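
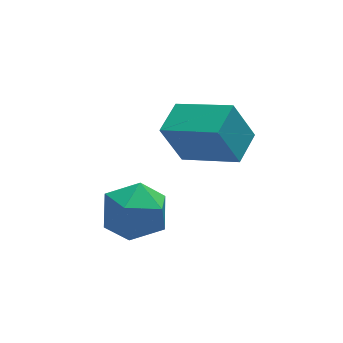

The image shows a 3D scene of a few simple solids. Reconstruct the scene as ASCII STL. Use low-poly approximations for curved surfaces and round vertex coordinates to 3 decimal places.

solid 
facet normal -0.661 0.644 -0.386
outer loop
vertex 1.292 3.146 0.785
vertex 2.051 4.041 0.978
vertex 1.9 2.932 -0.614
endloop
endfacet
facet normal -0.638 -0.753 -0.162
outer loop
vertex 3.229 1.639 0.162
vertex 1.292 3.146 0.785
vertex 1.9 2.932 -0.614
endloop
endfacet
facet normal -0.661 0.644 -0.386
outer loop
vertex 1.9 2.932 -0.614
vertex 2.051 4.041 0.978
vertex 2.659 3.828 -0.42
endloop
endfacet
facet normal 0.395 -0.138 -0.908
outer loop
vertex 2.659 3.828 -0.42
vertex 3.229 1.639 0.162
vertex 1.9 2.932 -0.614
endloop
endfacet
facet normal -0.395 0.139 0.908
outer loop
vertex 1.292 3.146 0.785
vertex 3.38 2.748 1.754
vertex 2.051 4.041 0.978
endloop
endfacet
facet normal -0.638 -0.753 -0.163
outer loop
vertex 2.621 1.852 1.56
vertex 1.292 3.146 0.785
vertex 3.229 1.639 0.162
endloop
endfacet
facet normal -0.395 0.138 0.908
outer loop
vertex 2.621 1.852 1.56
vertex 3.38 2.748 1.754
vertex 1.292 3.146 0.785
endloop
endfacet
facet normal 0.638 0.753 0.163
outer loop
vertex 2.051 4.041 0.978
vertex 3.38 2.748 1.754
vertex 2.659 3.828 -0.42
endloop
endfacet
facet normal 0.395 -0.139 -0.908
outer loop
vertex 3.988 2.534 0.355
vertex 3.229 1.639 0.162
vertex 2.659 3.828 -0.42
endloop
endfacet
facet normal 0.638 0.753 0.162
outer loop
vertex 2.659 3.828 -0.42
vertex 3.38 2.748 1.754
vertex 3.988 2.534 0.355
endloop
endfacet
facet normal 0.661 -0.644 0.386
outer loop
vertex 3.988 2.534 0.355
vertex 2.621 1.852 1.56
vertex 3.229 1.639 0.162
endloop
endfacet
facet normal 0.661 -0.644 0.386
outer loop
vertex 3.38 2.748 1.754
vertex 2.621 1.852 1.56
vertex 3.988 2.534 0.355
endloop
endfacet
facet normal -0.473 0.881 0.010
outer loop
vertex -0.472 2.493 -2.12
vertex -0.57 2.428 -1.012
vertex 0.325 2.914 -1.464
endloop
endfacet
facet normal -0.010 0.847 -0.532
outer loop
vertex -0.472 2.493 -2.12
vertex 0.325 2.914 -1.464
vertex 0.602 2.343 -2.379
endloop
endfacet
facet normal -0.186 0.289 -0.939
outer loop
vertex -0.472 2.493 -2.12
vertex 0.602 2.343 -2.379
vertex -0.122 1.503 -2.494
endloop
endfacet
facet normal -0.760 -0.024 -0.649
outer loop
vertex -0.472 2.493 -2.12
vertex -0.122 1.503 -2.494
vertex -0.846 1.555 -1.648
endloop
endfacet
facet normal -0.938 0.342 -0.063
outer loop
vertex -0.472 2.493 -2.12
vertex -0.846 1.555 -1.648
vertex -0.57 2.428 -1.012
endloop
endfacet
facet normal 0.638 0.725 -0.259
outer loop
vertex 0.602 2.343 -2.379
vertex 0.325 2.914 -1.464
vertex 1.166 2.185 -1.432
endloop
endfacet
facet normal -0.112 0.780 0.616
outer loop
vertex 0.325 2.914 -1.464
vertex -0.57 2.428 -1.012
vertex 0.442 2.237 -0.586
endloop
endfacet
facet normal -0.862 -0.091 0.498
outer loop
vertex -0.57 2.428 -1.012
vertex -0.846 1.555 -1.648
vertex -0.282 1.397 -0.701
endloop
endfacet
facet normal -0.575 -0.683 -0.450
outer loop
vertex -0.846 1.555 -1.648
vertex -0.122 1.503 -2.494
vertex -0.005 0.826 -1.616
endloop
endfacet
facet normal 0.353 -0.178 -0.918
outer loop
vertex -0.122 1.503 -2.494
vertex 0.602 2.343 -2.379
vertex 0.89 1.312 -2.068
endloop
endfacet
facet normal 0.760 0.024 0.649
outer loop
vertex 0.792 1.247 -0.96
vertex 1.166 2.185 -1.432
vertex 0.442 2.237 -0.586
endloop
endfacet
facet normal 0.186 -0.289 0.939
outer loop
vertex 0.792 1.247 -0.96
vertex 0.442 2.237 -0.586
vertex -0.282 1.397 -0.701
endloop
endfacet
facet normal 0.010 -0.847 0.532
outer loop
vertex 0.792 1.247 -0.96
vertex -0.282 1.397 -0.701
vertex -0.005 0.826 -1.616
endloop
endfacet
facet normal 0.473 -0.881 -0.010
outer loop
vertex 0.792 1.247 -0.96
vertex -0.005 0.826 -1.616
vertex 0.89 1.312 -2.068
endloop
endfacet
facet normal 0.938 -0.342 0.063
outer loop
vertex 0.792 1.247 -0.96
vertex 0.89 1.312 -2.068
vertex 1.166 2.185 -1.432
endloop
endfacet
facet normal 0.575 0.683 0.450
outer loop
vertex 0.442 2.237 -0.586
vertex 1.166 2.185 -1.432
vertex 0.325 2.914 -1.464
endloop
endfacet
facet normal -0.353 0.178 0.918
outer loop
vertex -0.282 1.397 -0.701
vertex 0.442 2.237 -0.586
vertex -0.57 2.428 -1.012
endloop
endfacet
facet normal -0.638 -0.725 0.259
outer loop
vertex -0.005 0.826 -1.616
vertex -0.282 1.397 -0.701
vertex -0.846 1.555 -1.648
endloop
endfacet
facet normal 0.112 -0.780 -0.616
outer loop
vertex 0.89 1.312 -2.068
vertex -0.005 0.826 -1.616
vertex -0.122 1.503 -2.494
endloop
endfacet
facet normal 0.862 0.091 -0.498
outer loop
vertex 1.166 2.185 -1.432
vertex 0.89 1.312 -2.068
vertex 0.602 2.343 -2.379
endloop
endfacet

endsolid


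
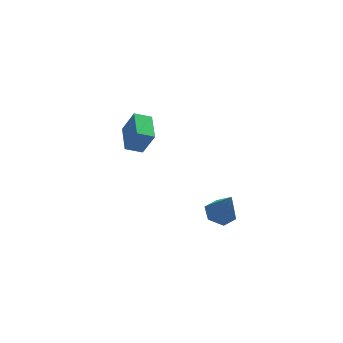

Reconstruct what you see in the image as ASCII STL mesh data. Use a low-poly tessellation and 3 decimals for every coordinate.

solid 
facet normal -0.887 0.209 0.412
outer loop
vertex -3.803 3.063 0.53
vertex -3.31 4.795 0.714
vertex -4.423 3.399 -0.973
endloop
endfacet
facet normal -0.273 -0.957 -0.101
outer loop
vertex -3.43 3.165 -1.434
vertex -3.803 3.063 0.53
vertex -4.423 3.399 -0.973
endloop
endfacet
facet normal -0.887 0.208 0.413
outer loop
vertex -4.423 3.399 -0.973
vertex -3.31 4.795 0.714
vertex -3.93 5.131 -0.788
endloop
endfacet
facet normal -0.373 0.203 -0.906
outer loop
vertex -3.93 5.131 -0.788
vertex -3.43 3.165 -1.434
vertex -4.423 3.399 -0.973
endloop
endfacet
facet normal 0.373 -0.202 0.906
outer loop
vertex -3.803 3.063 0.53
vertex -2.317 4.561 0.253
vertex -3.31 4.795 0.714
endloop
endfacet
facet normal -0.273 -0.957 -0.101
outer loop
vertex -2.81 2.829 0.068
vertex -3.803 3.063 0.53
vertex -3.43 3.165 -1.434
endloop
endfacet
facet normal 0.373 -0.203 0.905
outer loop
vertex -2.81 2.829 0.068
vertex -2.317 4.561 0.253
vertex -3.803 3.063 0.53
endloop
endfacet
facet normal 0.273 0.957 0.102
outer loop
vertex -3.31 4.795 0.714
vertex -2.317 4.561 0.253
vertex -3.93 5.131 -0.788
endloop
endfacet
facet normal -0.373 0.202 -0.905
outer loop
vertex -2.937 4.897 -1.25
vertex -3.43 3.165 -1.434
vertex -3.93 5.131 -0.788
endloop
endfacet
facet normal 0.273 0.957 0.101
outer loop
vertex -3.93 5.131 -0.788
vertex -2.317 4.561 0.253
vertex -2.937 4.897 -1.25
endloop
endfacet
facet normal 0.887 -0.209 -0.413
outer loop
vertex -2.937 4.897 -1.25
vertex -2.81 2.829 0.068
vertex -3.43 3.165 -1.434
endloop
endfacet
facet normal 0.887 -0.208 -0.412
outer loop
vertex -2.317 4.561 0.253
vertex -2.81 2.829 0.068
vertex -2.937 4.897 -1.25
endloop
endfacet
facet normal -0.188 0.301 -0.935
outer loop
vertex -0.709 -3.851 -2.151
vertex -1.408 -3.308 -1.835
vertex -0.537 -2.962 -1.899
endloop
endfacet
facet normal 0.965 -0.225 0.136
outer loop
vertex -0.709 -3.851 -2.151
vertex -0.537 -2.962 -1.899
vertex -1.032 -3.912 0.035
endloop
endfacet
facet normal -0.188 0.301 -0.935
outer loop
vertex -0.537 -2.962 -1.899
vertex -1.408 -3.308 -1.835
vertex -1.236 -2.419 -1.583
endloop
endfacet
facet normal 0.665 0.589 0.459
outer loop
vertex -0.537 -2.962 -1.899
vertex -1.236 -2.419 -1.583
vertex -1.032 -3.912 0.035
endloop
endfacet
facet normal -0.189 0.301 -0.935
outer loop
vertex -1.236 -2.419 -1.583
vertex -1.408 -3.308 -1.835
vertex -2.108 -2.766 -1.519
endloop
endfacet
facet normal -0.229 0.701 0.676
outer loop
vertex -1.236 -2.419 -1.583
vertex -2.108 -2.766 -1.519
vertex -1.032 -3.912 0.035
endloop
endfacet
facet normal -0.189 0.301 -0.935
outer loop
vertex -2.108 -2.766 -1.519
vertex -1.408 -3.308 -1.835
vertex -2.28 -3.655 -1.771
endloop
endfacet
facet normal -0.823 -0.002 0.568
outer loop
vertex -2.108 -2.766 -1.519
vertex -2.28 -3.655 -1.771
vertex -1.032 -3.912 0.035
endloop
endfacet
facet normal -0.189 0.302 -0.935
outer loop
vertex -2.28 -3.655 -1.771
vertex -1.408 -3.308 -1.835
vertex -1.581 -4.197 -2.087
endloop
endfacet
facet normal -0.523 -0.817 0.245
outer loop
vertex -2.28 -3.655 -1.771
vertex -1.581 -4.197 -2.087
vertex -1.032 -3.912 0.035
endloop
endfacet
facet normal -0.188 0.302 -0.935
outer loop
vertex -1.581 -4.197 -2.087
vertex -1.408 -3.308 -1.835
vertex -0.709 -3.851 -2.151
endloop
endfacet
facet normal 0.370 -0.928 0.029
outer loop
vertex -1.581 -4.197 -2.087
vertex -0.709 -3.851 -2.151
vertex -1.032 -3.912 0.035
endloop
endfacet

endsolid


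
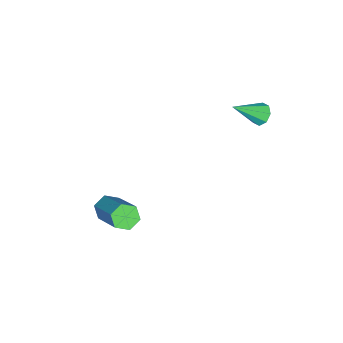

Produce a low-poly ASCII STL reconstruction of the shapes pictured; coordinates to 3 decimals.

solid 
facet normal -0.615 0.502 -0.608
outer loop
vertex -1.83 4.013 2.849
vertex -2.07 4.2 3.246
vertex -1.679 4.343 2.969
endloop
endfacet
facet normal 0.838 -0.199 -0.508
outer loop
vertex -1.83 4.013 2.849
vertex -1.679 4.343 2.969
vertex -1.19 3.48 4.114
endloop
endfacet
facet normal -0.614 0.505 -0.606
outer loop
vertex -1.679 4.343 2.969
vertex -2.07 4.2 3.246
vertex -1.756 4.589 3.252
endloop
endfacet
facet normal 0.914 0.394 -0.094
outer loop
vertex -1.679 4.343 2.969
vertex -1.756 4.589 3.252
vertex -1.19 3.48 4.114
endloop
endfacet
facet normal -0.614 0.505 -0.607
outer loop
vertex -1.756 4.589 3.252
vertex -2.07 4.2 3.246
vertex -2.017 4.607 3.531
endloop
endfacet
facet normal 0.565 0.666 0.486
outer loop
vertex -1.756 4.589 3.252
vertex -2.017 4.607 3.531
vertex -1.19 3.48 4.114
endloop
endfacet
facet normal -0.615 0.505 -0.606
outer loop
vertex -2.017 4.607 3.531
vertex -2.07 4.2 3.246
vertex -2.309 4.386 3.643
endloop
endfacet
facet normal -0.005 0.457 0.890
outer loop
vertex -2.017 4.607 3.531
vertex -2.309 4.386 3.643
vertex -1.19 3.48 4.114
endloop
endfacet
facet normal -0.616 0.502 -0.606
outer loop
vertex -2.309 4.386 3.643
vertex -2.07 4.2 3.246
vertex -2.46 4.056 3.523
endloop
endfacet
facet normal -0.460 -0.110 0.881
outer loop
vertex -2.309 4.386 3.643
vertex -2.46 4.056 3.523
vertex -1.19 3.48 4.114
endloop
endfacet
facet normal -0.616 0.504 -0.606
outer loop
vertex -2.46 4.056 3.523
vertex -2.07 4.2 3.246
vertex -2.383 3.81 3.24
endloop
endfacet
facet normal -0.536 -0.704 0.466
outer loop
vertex -2.46 4.056 3.523
vertex -2.383 3.81 3.24
vertex -1.19 3.48 4.114
endloop
endfacet
facet normal -0.615 0.503 -0.608
outer loop
vertex -2.383 3.81 3.24
vertex -2.07 4.2 3.246
vertex -2.122 3.792 2.961
endloop
endfacet
facet normal -0.188 -0.976 -0.112
outer loop
vertex -2.383 3.81 3.24
vertex -2.122 3.792 2.961
vertex -1.19 3.48 4.114
endloop
endfacet
facet normal -0.614 0.503 -0.608
outer loop
vertex -2.122 3.792 2.961
vertex -2.07 4.2 3.246
vertex -1.83 4.013 2.849
endloop
endfacet
facet normal 0.382 -0.766 -0.516
outer loop
vertex -2.122 3.792 2.961
vertex -1.83 4.013 2.849
vertex -1.19 3.48 4.114
endloop
endfacet
facet normal -0.482 -0.634 -0.605
outer loop
vertex 2.254 0.461 -1.405
vertex 2.062 0.174 -0.951
vertex 1.759 0.607 -1.164
endloop
endfacet
facet normal -0.114 0.728 -0.676
outer loop
vertex 2.254 0.461 -1.405
vertex 1.759 0.607 -1.164
vertex 3.309 1.852 -0.083
endloop
endfacet
facet normal -0.114 0.728 -0.676
outer loop
vertex 3.309 1.852 -0.083
vertex 1.759 0.607 -1.164
vertex 2.814 1.998 0.158
endloop
endfacet
facet normal 0.481 0.636 0.603
outer loop
vertex 3.309 1.852 -0.083
vertex 2.814 1.998 0.158
vertex 3.118 1.566 0.371
endloop
endfacet
facet normal -0.482 -0.635 -0.604
outer loop
vertex 1.759 0.607 -1.164
vertex 2.062 0.174 -0.951
vertex 1.567 0.321 -0.71
endloop
endfacet
facet normal -0.809 0.587 0.028
outer loop
vertex 1.759 0.607 -1.164
vertex 1.567 0.321 -0.71
vertex 2.814 1.998 0.158
endloop
endfacet
facet normal -0.809 0.587 0.028
outer loop
vertex 2.814 1.998 0.158
vertex 1.567 0.321 -0.71
vertex 2.622 1.712 0.612
endloop
endfacet
facet normal 0.481 0.636 0.604
outer loop
vertex 2.814 1.998 0.158
vertex 2.622 1.712 0.612
vertex 3.118 1.566 0.371
endloop
endfacet
facet normal -0.482 -0.635 -0.603
outer loop
vertex 1.567 0.321 -0.71
vertex 2.062 0.174 -0.951
vertex 1.871 -0.112 -0.497
endloop
endfacet
facet normal -0.696 -0.142 0.704
outer loop
vertex 1.567 0.321 -0.71
vertex 1.871 -0.112 -0.497
vertex 2.622 1.712 0.612
endloop
endfacet
facet normal -0.696 -0.142 0.704
outer loop
vertex 2.622 1.712 0.612
vertex 1.871 -0.112 -0.497
vertex 2.926 1.279 0.825
endloop
endfacet
facet normal 0.481 0.635 0.605
outer loop
vertex 2.622 1.712 0.612
vertex 2.926 1.279 0.825
vertex 3.118 1.566 0.371
endloop
endfacet
facet normal -0.481 -0.636 -0.603
outer loop
vertex 1.871 -0.112 -0.497
vertex 2.062 0.174 -0.951
vertex 2.366 -0.258 -0.738
endloop
endfacet
facet normal 0.114 -0.728 0.676
outer loop
vertex 1.871 -0.112 -0.497
vertex 2.366 -0.258 -0.738
vertex 2.926 1.279 0.825
endloop
endfacet
facet normal 0.114 -0.728 0.676
outer loop
vertex 2.926 1.279 0.825
vertex 2.366 -0.258 -0.738
vertex 3.421 1.133 0.584
endloop
endfacet
facet normal 0.482 0.634 0.605
outer loop
vertex 2.926 1.279 0.825
vertex 3.421 1.133 0.584
vertex 3.118 1.566 0.371
endloop
endfacet
facet normal -0.481 -0.636 -0.604
outer loop
vertex 2.366 -0.258 -0.738
vertex 2.062 0.174 -0.951
vertex 2.558 0.028 -1.192
endloop
endfacet
facet normal 0.809 -0.587 -0.028
outer loop
vertex 2.366 -0.258 -0.738
vertex 2.558 0.028 -1.192
vertex 3.421 1.133 0.584
endloop
endfacet
facet normal 0.809 -0.587 -0.028
outer loop
vertex 3.421 1.133 0.584
vertex 2.558 0.028 -1.192
vertex 3.613 1.419 0.13
endloop
endfacet
facet normal 0.482 0.635 0.604
outer loop
vertex 3.421 1.133 0.584
vertex 3.613 1.419 0.13
vertex 3.118 1.566 0.371
endloop
endfacet
facet normal -0.481 -0.635 -0.605
outer loop
vertex 2.558 0.028 -1.192
vertex 2.062 0.174 -0.951
vertex 2.254 0.461 -1.405
endloop
endfacet
facet normal 0.696 0.142 -0.704
outer loop
vertex 2.558 0.028 -1.192
vertex 2.254 0.461 -1.405
vertex 3.613 1.419 0.13
endloop
endfacet
facet normal 0.696 0.142 -0.704
outer loop
vertex 3.613 1.419 0.13
vertex 2.254 0.461 -1.405
vertex 3.309 1.852 -0.083
endloop
endfacet
facet normal 0.482 0.635 0.603
outer loop
vertex 3.613 1.419 0.13
vertex 3.309 1.852 -0.083
vertex 3.118 1.566 0.371
endloop
endfacet

endsolid


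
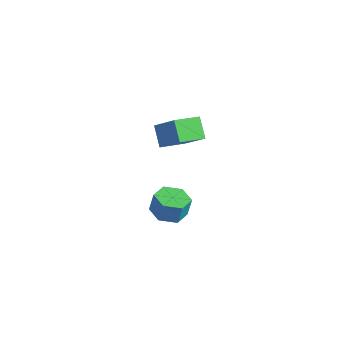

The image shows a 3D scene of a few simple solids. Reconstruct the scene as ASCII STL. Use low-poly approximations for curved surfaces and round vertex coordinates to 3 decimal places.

solid 
facet normal -0.078 -0.202 -0.976
outer loop
vertex 3.624 -0.602 -4.089
vertex 2.891 -1.378 -3.87
vertex 2.563 -0.355 -4.055
endloop
endfacet
facet normal 0.215 0.953 -0.214
outer loop
vertex 3.624 -0.602 -4.089
vertex 2.563 -0.355 -4.055
vertex 3.723 -0.346 -2.849
endloop
endfacet
facet normal 0.215 0.953 -0.214
outer loop
vertex 3.723 -0.346 -2.849
vertex 2.563 -0.355 -4.055
vertex 2.662 -0.099 -2.815
endloop
endfacet
facet normal 0.078 0.202 0.976
outer loop
vertex 3.723 -0.346 -2.849
vertex 2.662 -0.099 -2.815
vertex 2.989 -1.122 -2.63
endloop
endfacet
facet normal -0.078 -0.202 -0.976
outer loop
vertex 2.563 -0.355 -4.055
vertex 2.891 -1.378 -3.87
vertex 1.83 -1.13 -3.836
endloop
endfacet
facet normal -0.735 0.673 -0.080
outer loop
vertex 2.563 -0.355 -4.055
vertex 1.83 -1.13 -3.836
vertex 2.662 -0.099 -2.815
endloop
endfacet
facet normal -0.735 0.673 -0.080
outer loop
vertex 2.662 -0.099 -2.815
vertex 1.83 -1.13 -3.836
vertex 1.929 -0.874 -2.596
endloop
endfacet
facet normal 0.078 0.202 0.976
outer loop
vertex 2.662 -0.099 -2.815
vertex 1.929 -0.874 -2.596
vertex 2.989 -1.122 -2.63
endloop
endfacet
facet normal -0.078 -0.201 -0.976
outer loop
vertex 1.83 -1.13 -3.836
vertex 2.891 -1.378 -3.87
vertex 2.157 -2.154 -3.651
endloop
endfacet
facet normal -0.951 -0.279 0.134
outer loop
vertex 1.83 -1.13 -3.836
vertex 2.157 -2.154 -3.651
vertex 1.929 -0.874 -2.596
endloop
endfacet
facet normal -0.951 -0.279 0.134
outer loop
vertex 1.929 -0.874 -2.596
vertex 2.157 -2.154 -3.651
vertex 2.256 -1.898 -2.411
endloop
endfacet
facet normal 0.078 0.201 0.976
outer loop
vertex 1.929 -0.874 -2.596
vertex 2.256 -1.898 -2.411
vertex 2.989 -1.122 -2.63
endloop
endfacet
facet normal -0.078 -0.202 -0.976
outer loop
vertex 2.157 -2.154 -3.651
vertex 2.891 -1.378 -3.87
vertex 3.218 -2.401 -3.685
endloop
endfacet
facet normal -0.215 -0.953 0.214
outer loop
vertex 2.157 -2.154 -3.651
vertex 3.218 -2.401 -3.685
vertex 2.256 -1.898 -2.411
endloop
endfacet
facet normal -0.215 -0.953 0.214
outer loop
vertex 2.256 -1.898 -2.411
vertex 3.218 -2.401 -3.685
vertex 3.317 -2.145 -2.445
endloop
endfacet
facet normal 0.078 0.202 0.976
outer loop
vertex 2.256 -1.898 -2.411
vertex 3.317 -2.145 -2.445
vertex 2.989 -1.122 -2.63
endloop
endfacet
facet normal -0.078 -0.202 -0.976
outer loop
vertex 3.218 -2.401 -3.685
vertex 2.891 -1.378 -3.87
vertex 3.951 -1.626 -3.904
endloop
endfacet
facet normal 0.735 -0.673 0.080
outer loop
vertex 3.218 -2.401 -3.685
vertex 3.951 -1.626 -3.904
vertex 3.317 -2.145 -2.445
endloop
endfacet
facet normal 0.735 -0.673 0.080
outer loop
vertex 3.317 -2.145 -2.445
vertex 3.951 -1.626 -3.904
vertex 4.05 -1.37 -2.664
endloop
endfacet
facet normal 0.078 0.202 0.976
outer loop
vertex 3.317 -2.145 -2.445
vertex 4.05 -1.37 -2.664
vertex 2.989 -1.122 -2.63
endloop
endfacet
facet normal -0.078 -0.201 -0.976
outer loop
vertex 3.951 -1.626 -3.904
vertex 2.891 -1.378 -3.87
vertex 3.624 -0.602 -4.089
endloop
endfacet
facet normal 0.951 0.279 -0.134
outer loop
vertex 3.951 -1.626 -3.904
vertex 3.624 -0.602 -4.089
vertex 4.05 -1.37 -2.664
endloop
endfacet
facet normal 0.951 0.279 -0.134
outer loop
vertex 4.05 -1.37 -2.664
vertex 3.624 -0.602 -4.089
vertex 3.723 -0.346 -2.849
endloop
endfacet
facet normal 0.078 0.201 0.976
outer loop
vertex 4.05 -1.37 -2.664
vertex 3.723 -0.346 -2.849
vertex 2.989 -1.122 -2.63
endloop
endfacet
facet normal -0.720 -0.090 -0.689
outer loop
vertex 2.164 -1.725 3.731
vertex 2.439 -0.134 3.235
vertex 3.123 -2.185 2.789
endloop
endfacet
facet normal -0.163 -0.942 0.294
outer loop
vertex 4.541 -2.006 4.145
vertex 2.164 -1.725 3.731
vertex 3.123 -2.185 2.789
endloop
endfacet
facet normal -0.720 -0.090 -0.688
outer loop
vertex 3.123 -2.185 2.789
vertex 2.439 -0.134 3.235
vertex 3.397 -0.593 2.293
endloop
endfacet
facet normal 0.675 -0.323 -0.663
outer loop
vertex 3.397 -0.593 2.293
vertex 4.541 -2.006 4.145
vertex 3.123 -2.185 2.789
endloop
endfacet
facet normal -0.675 0.323 0.663
outer loop
vertex 2.164 -1.725 3.731
vertex 3.857 0.045 4.591
vertex 2.439 -0.134 3.235
endloop
endfacet
facet normal -0.163 -0.942 0.294
outer loop
vertex 3.583 -1.547 5.087
vertex 2.164 -1.725 3.731
vertex 4.541 -2.006 4.145
endloop
endfacet
facet normal -0.675 0.323 0.664
outer loop
vertex 3.583 -1.547 5.087
vertex 3.857 0.045 4.591
vertex 2.164 -1.725 3.731
endloop
endfacet
facet normal 0.162 0.942 -0.294
outer loop
vertex 2.439 -0.134 3.235
vertex 3.857 0.045 4.591
vertex 3.397 -0.593 2.293
endloop
endfacet
facet normal 0.675 -0.323 -0.664
outer loop
vertex 4.816 -0.415 3.649
vertex 4.541 -2.006 4.145
vertex 3.397 -0.593 2.293
endloop
endfacet
facet normal 0.163 0.942 -0.294
outer loop
vertex 3.397 -0.593 2.293
vertex 3.857 0.045 4.591
vertex 4.816 -0.415 3.649
endloop
endfacet
facet normal 0.720 0.090 0.688
outer loop
vertex 4.816 -0.415 3.649
vertex 3.583 -1.547 5.087
vertex 4.541 -2.006 4.145
endloop
endfacet
facet normal 0.720 0.091 0.688
outer loop
vertex 3.857 0.045 4.591
vertex 3.583 -1.547 5.087
vertex 4.816 -0.415 3.649
endloop
endfacet

endsolid


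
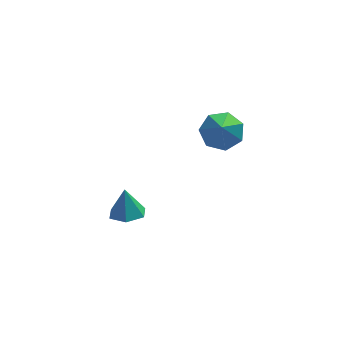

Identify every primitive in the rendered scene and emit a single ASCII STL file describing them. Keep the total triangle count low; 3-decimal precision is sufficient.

solid 
facet normal 0.022 -0.304 -0.952
outer loop
vertex -2.823 0.235 -4.192
vertex -3.694 -0.023 -4.13
vertex -3.487 0.823 -4.395
endloop
endfacet
facet normal 0.592 0.760 0.268
outer loop
vertex -2.823 0.235 -4.192
vertex -3.487 0.823 -4.395
vertex -3.726 0.423 -2.73
endloop
endfacet
facet normal 0.022 -0.304 -0.952
outer loop
vertex -3.487 0.823 -4.395
vertex -3.694 -0.023 -4.13
vertex -4.358 0.565 -4.333
endloop
endfacet
facet normal -0.267 0.945 0.189
outer loop
vertex -3.487 0.823 -4.395
vertex -4.358 0.565 -4.333
vertex -3.726 0.423 -2.73
endloop
endfacet
facet normal 0.022 -0.304 -0.952
outer loop
vertex -4.358 0.565 -4.333
vertex -3.694 -0.023 -4.13
vertex -4.564 -0.281 -4.068
endloop
endfacet
facet normal -0.869 0.328 0.372
outer loop
vertex -4.358 0.565 -4.333
vertex -4.564 -0.281 -4.068
vertex -3.726 0.423 -2.73
endloop
endfacet
facet normal 0.022 -0.304 -0.952
outer loop
vertex -4.564 -0.281 -4.068
vertex -3.694 -0.023 -4.13
vertex -3.9 -0.869 -3.865
endloop
endfacet
facet normal -0.613 -0.473 0.633
outer loop
vertex -4.564 -0.281 -4.068
vertex -3.9 -0.869 -3.865
vertex -3.726 0.423 -2.73
endloop
endfacet
facet normal 0.022 -0.304 -0.952
outer loop
vertex -3.9 -0.869 -3.865
vertex -3.694 -0.023 -4.13
vertex -3.029 -0.611 -3.927
endloop
endfacet
facet normal 0.246 -0.658 0.712
outer loop
vertex -3.9 -0.869 -3.865
vertex -3.029 -0.611 -3.927
vertex -3.726 0.423 -2.73
endloop
endfacet
facet normal 0.022 -0.304 -0.952
outer loop
vertex -3.029 -0.611 -3.927
vertex -3.694 -0.023 -4.13
vertex -2.823 0.235 -4.192
endloop
endfacet
facet normal 0.848 -0.041 0.529
outer loop
vertex -3.029 -0.611 -3.927
vertex -2.823 0.235 -4.192
vertex -3.726 0.423 -2.73
endloop
endfacet
facet normal 0.150 0.618 -0.772
outer loop
vertex 1.58 -0.213 1.858
vertex 0.589 -0.305 1.592
vertex 1.022 0.381 2.225
endloop
endfacet
facet normal 0.632 0.120 0.766
outer loop
vertex 1.58 -0.213 1.858
vertex 1.022 0.381 2.225
vertex 0.291 -1.535 3.128
endloop
endfacet
facet normal 0.150 0.618 -0.772
outer loop
vertex 1.022 0.381 2.225
vertex 0.589 -0.305 1.592
vertex 0.139 0.459 2.116
endloop
endfacet
facet normal -0.071 0.447 0.892
outer loop
vertex 1.022 0.381 2.225
vertex 0.139 0.459 2.116
vertex 0.291 -1.535 3.128
endloop
endfacet
facet normal 0.150 0.618 -0.772
outer loop
vertex 0.139 0.459 2.116
vertex 0.589 -0.305 1.592
vertex -0.406 -0.039 1.612
endloop
endfacet
facet normal -0.769 0.242 0.592
outer loop
vertex 0.139 0.459 2.116
vertex -0.406 -0.039 1.612
vertex 0.291 -1.535 3.128
endloop
endfacet
facet normal 0.149 0.617 -0.772
outer loop
vertex -0.406 -0.039 1.612
vertex 0.589 -0.305 1.592
vertex -0.202 -0.738 1.093
endloop
endfacet
facet normal -0.935 -0.342 0.093
outer loop
vertex -0.406 -0.039 1.612
vertex -0.202 -0.738 1.093
vertex 0.291 -1.535 3.128
endloop
endfacet
facet normal 0.149 0.618 -0.772
outer loop
vertex -0.202 -0.738 1.093
vertex 0.589 -0.305 1.592
vertex 0.598 -1.11 0.949
endloop
endfacet
facet normal -0.444 -0.866 -0.231
outer loop
vertex -0.202 -0.738 1.093
vertex 0.598 -1.11 0.949
vertex 0.291 -1.535 3.128
endloop
endfacet
facet normal 0.150 0.618 -0.772
outer loop
vertex 0.598 -1.11 0.949
vertex 0.589 -0.305 1.592
vertex 1.391 -0.877 1.29
endloop
endfacet
facet normal 0.332 -0.933 -0.135
outer loop
vertex 0.598 -1.11 0.949
vertex 1.391 -0.877 1.29
vertex 0.291 -1.535 3.128
endloop
endfacet
facet normal 0.150 0.618 -0.772
outer loop
vertex 1.391 -0.877 1.29
vertex 0.589 -0.305 1.592
vertex 1.58 -0.213 1.858
endloop
endfacet
facet normal 0.812 -0.495 0.309
outer loop
vertex 1.391 -0.877 1.29
vertex 1.58 -0.213 1.858
vertex 0.291 -1.535 3.128
endloop
endfacet

endsolid


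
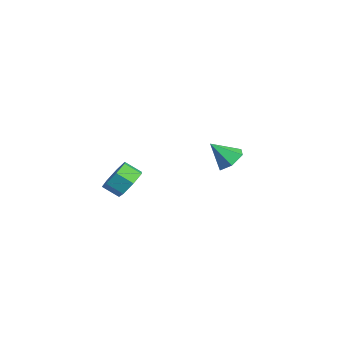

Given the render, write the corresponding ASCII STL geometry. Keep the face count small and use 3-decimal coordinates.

solid 
facet normal 0.511 0.658 -0.553
outer loop
vertex 3.154 -3.09 1.318
vertex 2.87 -3.534 0.528
vertex 2.448 -2.819 0.989
endloop
endfacet
facet normal -0.081 0.677 0.731
outer loop
vertex 3.154 -3.09 1.318
vertex 2.448 -2.819 0.989
vertex 2.634 -3.761 1.882
endloop
endfacet
facet normal -0.081 0.677 0.731
outer loop
vertex 2.634 -3.761 1.882
vertex 2.448 -2.819 0.989
vertex 1.928 -3.491 1.554
endloop
endfacet
facet normal -0.509 -0.659 0.554
outer loop
vertex 2.634 -3.761 1.882
vertex 1.928 -3.491 1.554
vertex 2.35 -4.206 1.092
endloop
endfacet
facet normal 0.510 0.658 -0.554
outer loop
vertex 2.448 -2.819 0.989
vertex 2.87 -3.534 0.528
vertex 2.06 -3.087 0.313
endloop
endfacet
facet normal -0.720 0.679 0.144
outer loop
vertex 2.448 -2.819 0.989
vertex 2.06 -3.087 0.313
vertex 1.928 -3.491 1.554
endloop
endfacet
facet normal -0.720 0.679 0.144
outer loop
vertex 1.928 -3.491 1.554
vertex 2.06 -3.087 0.313
vertex 1.54 -3.759 0.878
endloop
endfacet
facet normal -0.510 -0.659 0.554
outer loop
vertex 1.928 -3.491 1.554
vertex 1.54 -3.759 0.878
vertex 2.35 -4.206 1.092
endloop
endfacet
facet normal 0.510 0.657 -0.555
outer loop
vertex 2.06 -3.087 0.313
vertex 2.87 -3.534 0.528
vertex 2.281 -3.692 -0.201
endloop
endfacet
facet normal -0.817 0.169 -0.551
outer loop
vertex 2.06 -3.087 0.313
vertex 2.281 -3.692 -0.201
vertex 1.54 -3.759 0.878
endloop
endfacet
facet normal -0.817 0.170 -0.551
outer loop
vertex 1.54 -3.759 0.878
vertex 2.281 -3.692 -0.201
vertex 1.761 -4.363 0.363
endloop
endfacet
facet normal -0.510 -0.659 0.554
outer loop
vertex 1.54 -3.759 0.878
vertex 1.761 -4.363 0.363
vertex 2.35 -4.206 1.092
endloop
endfacet
facet normal 0.509 0.658 -0.554
outer loop
vertex 2.281 -3.692 -0.201
vertex 2.87 -3.534 0.528
vertex 2.946 -4.178 -0.167
endloop
endfacet
facet normal -0.299 -0.467 -0.832
outer loop
vertex 2.281 -3.692 -0.201
vertex 2.946 -4.178 -0.167
vertex 1.761 -4.363 0.363
endloop
endfacet
facet normal -0.299 -0.469 -0.831
outer loop
vertex 1.761 -4.363 0.363
vertex 2.946 -4.178 -0.167
vertex 2.426 -4.849 0.398
endloop
endfacet
facet normal -0.510 -0.658 0.554
outer loop
vertex 1.761 -4.363 0.363
vertex 2.426 -4.849 0.398
vertex 2.35 -4.206 1.092
endloop
endfacet
facet normal 0.509 0.658 -0.554
outer loop
vertex 2.946 -4.178 -0.167
vertex 2.87 -3.534 0.528
vertex 3.554 -4.179 0.39
endloop
endfacet
facet normal 0.444 -0.753 -0.486
outer loop
vertex 2.946 -4.178 -0.167
vertex 3.554 -4.179 0.39
vertex 2.426 -4.849 0.398
endloop
endfacet
facet normal 0.444 -0.753 -0.487
outer loop
vertex 2.426 -4.849 0.398
vertex 3.554 -4.179 0.39
vertex 3.034 -4.851 0.955
endloop
endfacet
facet normal -0.510 -0.658 0.554
outer loop
vertex 2.426 -4.849 0.398
vertex 3.034 -4.851 0.955
vertex 2.35 -4.206 1.092
endloop
endfacet
facet normal 0.510 0.659 -0.553
outer loop
vertex 3.554 -4.179 0.39
vertex 2.87 -3.534 0.528
vertex 3.646 -3.695 1.051
endloop
endfacet
facet normal 0.853 -0.470 0.226
outer loop
vertex 3.554 -4.179 0.39
vertex 3.646 -3.695 1.051
vertex 3.034 -4.851 0.955
endloop
endfacet
facet normal 0.853 -0.470 0.226
outer loop
vertex 3.034 -4.851 0.955
vertex 3.646 -3.695 1.051
vertex 3.126 -4.367 1.616
endloop
endfacet
facet normal -0.510 -0.659 0.553
outer loop
vertex 3.034 -4.851 0.955
vertex 3.126 -4.367 1.616
vertex 2.35 -4.206 1.092
endloop
endfacet
facet normal 0.510 0.659 -0.553
outer loop
vertex 3.646 -3.695 1.051
vertex 2.87 -3.534 0.528
vertex 3.154 -3.09 1.318
endloop
endfacet
facet normal 0.620 0.165 0.767
outer loop
vertex 3.646 -3.695 1.051
vertex 3.154 -3.09 1.318
vertex 3.126 -4.367 1.616
endloop
endfacet
facet normal 0.619 0.166 0.768
outer loop
vertex 3.126 -4.367 1.616
vertex 3.154 -3.09 1.318
vertex 2.634 -3.761 1.882
endloop
endfacet
facet normal -0.511 -0.658 0.554
outer loop
vertex 3.126 -4.367 1.616
vertex 2.634 -3.761 1.882
vertex 2.35 -4.206 1.092
endloop
endfacet
facet normal 0.307 0.605 -0.734
outer loop
vertex 1.449 2.379 -0.255
vertex 0.616 2.673 -0.361
vertex 1.164 3.084 0.207
endloop
endfacet
facet normal 0.661 -0.205 0.721
outer loop
vertex 1.449 2.379 -0.255
vertex 1.164 3.084 0.207
vertex 0.144 1.747 0.761
endloop
endfacet
facet normal 0.307 0.605 -0.734
outer loop
vertex 1.164 3.084 0.207
vertex 0.616 2.673 -0.361
vertex 0.331 3.378 0.101
endloop
endfacet
facet normal 0.014 0.374 0.927
outer loop
vertex 1.164 3.084 0.207
vertex 0.331 3.378 0.101
vertex 0.144 1.747 0.761
endloop
endfacet
facet normal 0.309 0.605 -0.734
outer loop
vertex 0.331 3.378 0.101
vertex 0.616 2.673 -0.361
vertex -0.217 2.968 -0.468
endloop
endfacet
facet normal -0.786 0.307 0.536
outer loop
vertex 0.331 3.378 0.101
vertex -0.217 2.968 -0.468
vertex 0.144 1.747 0.761
endloop
endfacet
facet normal 0.309 0.605 -0.734
outer loop
vertex -0.217 2.968 -0.468
vertex 0.616 2.673 -0.361
vertex 0.068 2.263 -0.93
endloop
endfacet
facet normal -0.939 -0.339 -0.061
outer loop
vertex -0.217 2.968 -0.468
vertex 0.068 2.263 -0.93
vertex 0.144 1.747 0.761
endloop
endfacet
facet normal 0.308 0.606 -0.733
outer loop
vertex 0.068 2.263 -0.93
vertex 0.616 2.673 -0.361
vertex 0.901 1.968 -0.824
endloop
endfacet
facet normal -0.291 -0.919 -0.267
outer loop
vertex 0.068 2.263 -0.93
vertex 0.901 1.968 -0.824
vertex 0.144 1.747 0.761
endloop
endfacet
facet normal 0.307 0.606 -0.734
outer loop
vertex 0.901 1.968 -0.824
vertex 0.616 2.673 -0.361
vertex 1.449 2.379 -0.255
endloop
endfacet
facet normal 0.509 -0.852 0.125
outer loop
vertex 0.901 1.968 -0.824
vertex 1.449 2.379 -0.255
vertex 0.144 1.747 0.761
endloop
endfacet

endsolid


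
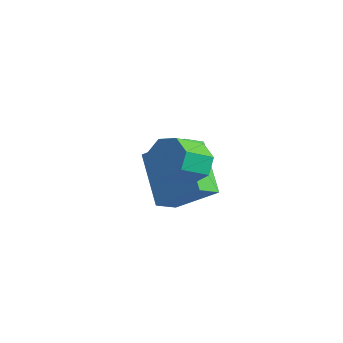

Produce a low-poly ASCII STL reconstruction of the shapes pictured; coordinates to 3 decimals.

solid 
facet normal 0.022 0.825 -0.564
outer loop
vertex 3.525 1.861 2.368
vertex 2.945 1.586 1.943
vertex 2.911 2.021 2.578
endloop
endfacet
facet normal 0.394 0.511 0.764
outer loop
vertex 3.525 1.861 2.368
vertex 2.911 2.021 2.578
vertex 3.495 0.788 3.102
endloop
endfacet
facet normal 0.394 0.511 0.764
outer loop
vertex 3.495 0.788 3.102
vertex 2.911 2.021 2.578
vertex 2.881 0.949 3.311
endloop
endfacet
facet normal -0.024 -0.825 0.565
outer loop
vertex 3.495 0.788 3.102
vertex 2.881 0.949 3.311
vertex 2.915 0.514 2.677
endloop
endfacet
facet normal 0.024 0.825 -0.564
outer loop
vertex 2.911 2.021 2.578
vertex 2.945 1.586 1.943
vertex 2.323 1.854 2.309
endloop
endfacet
facet normal -0.474 0.506 0.721
outer loop
vertex 2.911 2.021 2.578
vertex 2.323 1.854 2.309
vertex 2.881 0.949 3.311
endloop
endfacet
facet normal -0.473 0.507 0.721
outer loop
vertex 2.881 0.949 3.311
vertex 2.323 1.854 2.309
vertex 2.293 0.782 3.043
endloop
endfacet
facet normal -0.023 -0.825 0.565
outer loop
vertex 2.881 0.949 3.311
vertex 2.293 0.782 3.043
vertex 2.915 0.514 2.677
endloop
endfacet
facet normal 0.023 0.825 -0.565
outer loop
vertex 2.323 1.854 2.309
vertex 2.945 1.586 1.943
vertex 2.203 1.485 1.765
endloop
endfacet
facet normal -0.983 0.120 0.135
outer loop
vertex 2.323 1.854 2.309
vertex 2.203 1.485 1.765
vertex 2.293 0.782 3.043
endloop
endfacet
facet normal -0.983 0.120 0.135
outer loop
vertex 2.293 0.782 3.043
vertex 2.203 1.485 1.765
vertex 2.173 0.413 2.499
endloop
endfacet
facet normal -0.023 -0.825 0.565
outer loop
vertex 2.293 0.782 3.043
vertex 2.173 0.413 2.499
vertex 2.915 0.514 2.677
endloop
endfacet
facet normal 0.023 0.826 -0.564
outer loop
vertex 2.203 1.485 1.765
vertex 2.945 1.586 1.943
vertex 2.642 1.193 1.355
endloop
endfacet
facet normal -0.753 -0.357 -0.552
outer loop
vertex 2.203 1.485 1.765
vertex 2.642 1.193 1.355
vertex 2.173 0.413 2.499
endloop
endfacet
facet normal -0.754 -0.357 -0.552
outer loop
vertex 2.173 0.413 2.499
vertex 2.642 1.193 1.355
vertex 2.612 0.12 2.089
endloop
endfacet
facet normal -0.023 -0.825 0.565
outer loop
vertex 2.173 0.413 2.499
vertex 2.612 0.12 2.089
vertex 2.915 0.514 2.677
endloop
endfacet
facet normal 0.024 0.825 -0.564
outer loop
vertex 2.642 1.193 1.355
vertex 2.945 1.586 1.943
vertex 3.309 1.196 1.388
endloop
endfacet
facet normal 0.043 -0.565 -0.824
outer loop
vertex 2.642 1.193 1.355
vertex 3.309 1.196 1.388
vertex 2.612 0.12 2.089
endloop
endfacet
facet normal 0.044 -0.565 -0.824
outer loop
vertex 2.612 0.12 2.089
vertex 3.309 1.196 1.388
vertex 3.279 0.124 2.122
endloop
endfacet
facet normal -0.023 -0.825 0.565
outer loop
vertex 2.612 0.12 2.089
vertex 3.279 0.124 2.122
vertex 2.915 0.514 2.677
endloop
endfacet
facet normal 0.023 0.825 -0.565
outer loop
vertex 3.309 1.196 1.388
vertex 2.945 1.586 1.943
vertex 3.702 1.494 1.839
endloop
endfacet
facet normal 0.809 -0.348 -0.475
outer loop
vertex 3.309 1.196 1.388
vertex 3.702 1.494 1.839
vertex 3.279 0.124 2.122
endloop
endfacet
facet normal 0.808 -0.348 -0.475
outer loop
vertex 3.279 0.124 2.122
vertex 3.702 1.494 1.839
vertex 3.672 0.421 2.573
endloop
endfacet
facet normal -0.024 -0.825 0.564
outer loop
vertex 3.279 0.124 2.122
vertex 3.672 0.421 2.573
vertex 2.915 0.514 2.677
endloop
endfacet
facet normal 0.023 0.825 -0.565
outer loop
vertex 3.702 1.494 1.839
vertex 2.945 1.586 1.943
vertex 3.525 1.861 2.368
endloop
endfacet
facet normal 0.964 0.131 0.231
outer loop
vertex 3.702 1.494 1.839
vertex 3.525 1.861 2.368
vertex 3.672 0.421 2.573
endloop
endfacet
facet normal 0.964 0.131 0.231
outer loop
vertex 3.672 0.421 2.573
vertex 3.525 1.861 2.368
vertex 3.495 0.788 3.102
endloop
endfacet
facet normal -0.024 -0.825 0.564
outer loop
vertex 3.672 0.421 2.573
vertex 3.495 0.788 3.102
vertex 2.915 0.514 2.677
endloop
endfacet
facet normal -0.718 0.350 0.601
outer loop
vertex 0.597 3.355 1.018
vertex 0.557 4.222 0.465
vertex -0.625 2.634 -0.022
endloop
endfacet
facet normal 0.039 -0.842 0.538
outer loop
vertex 0.883 1.898 -1.285
vertex 0.597 3.355 1.018
vertex -0.625 2.634 -0.022
endloop
endfacet
facet normal -0.718 0.350 0.601
outer loop
vertex -0.625 2.634 -0.022
vertex 0.557 4.222 0.465
vertex -0.666 3.501 -0.576
endloop
endfacet
facet normal -0.695 -0.410 -0.591
outer loop
vertex -0.666 3.501 -0.576
vertex 0.883 1.898 -1.285
vertex -0.625 2.634 -0.022
endloop
endfacet
facet normal 0.695 0.409 0.591
outer loop
vertex 0.597 3.355 1.018
vertex 2.065 3.486 -0.798
vertex 0.557 4.222 0.465
endloop
endfacet
facet normal 0.039 -0.842 0.538
outer loop
vertex 2.106 2.619 -0.244
vertex 0.597 3.355 1.018
vertex 0.883 1.898 -1.285
endloop
endfacet
facet normal 0.694 0.410 0.591
outer loop
vertex 2.106 2.619 -0.244
vertex 2.065 3.486 -0.798
vertex 0.597 3.355 1.018
endloop
endfacet
facet normal -0.039 0.842 -0.538
outer loop
vertex 0.557 4.222 0.465
vertex 2.065 3.486 -0.798
vertex -0.666 3.501 -0.576
endloop
endfacet
facet normal -0.694 -0.409 -0.592
outer loop
vertex 0.843 2.765 -1.838
vertex 0.883 1.898 -1.285
vertex -0.666 3.501 -0.576
endloop
endfacet
facet normal -0.039 0.842 -0.538
outer loop
vertex -0.666 3.501 -0.576
vertex 2.065 3.486 -0.798
vertex 0.843 2.765 -1.838
endloop
endfacet
facet normal 0.718 -0.350 -0.601
outer loop
vertex 0.843 2.765 -1.838
vertex 2.106 2.619 -0.244
vertex 0.883 1.898 -1.285
endloop
endfacet
facet normal 0.718 -0.350 -0.601
outer loop
vertex 2.065 3.486 -0.798
vertex 2.106 2.619 -0.244
vertex 0.843 2.765 -1.838
endloop
endfacet

endsolid


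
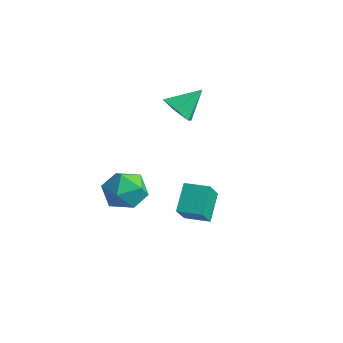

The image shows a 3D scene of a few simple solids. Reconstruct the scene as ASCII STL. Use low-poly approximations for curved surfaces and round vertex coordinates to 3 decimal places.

solid 
facet normal 0.351 0.344 0.871
outer loop
vertex -2.757 1.122 -1.171
vertex -2.832 0.138 -0.752
vertex -1.927 0.446 -1.239
endloop
endfacet
facet normal 0.613 0.720 0.325
outer loop
vertex -2.757 1.122 -1.171
vertex -1.927 0.446 -1.239
vertex -2.194 1.053 -2.081
endloop
endfacet
facet normal 0.064 0.997 -0.036
outer loop
vertex -2.757 1.122 -1.171
vertex -2.194 1.053 -2.081
vertex -3.264 1.12 -2.116
endloop
endfacet
facet normal -0.539 0.792 0.287
outer loop
vertex -2.757 1.122 -1.171
vertex -3.264 1.12 -2.116
vertex -3.658 0.554 -1.294
endloop
endfacet
facet normal -0.361 0.389 0.848
outer loop
vertex -2.757 1.122 -1.171
vertex -3.658 0.554 -1.294
vertex -2.832 0.138 -0.752
endloop
endfacet
facet normal 0.957 0.269 -0.110
outer loop
vertex -2.194 1.053 -2.081
vertex -1.927 0.446 -1.239
vertex -1.922 0.026 -2.226
endloop
endfacet
facet normal 0.533 -0.340 0.775
outer loop
vertex -1.927 0.446 -1.239
vertex -2.832 0.138 -0.752
vertex -2.316 -0.54 -1.404
endloop
endfacet
facet normal -0.619 -0.268 0.738
outer loop
vertex -2.832 0.138 -0.752
vertex -3.658 0.554 -1.294
vertex -3.386 -0.473 -1.439
endloop
endfacet
facet normal -0.907 0.386 -0.169
outer loop
vertex -3.658 0.554 -1.294
vertex -3.264 1.12 -2.116
vertex -3.653 0.134 -2.281
endloop
endfacet
facet normal 0.068 0.718 -0.693
outer loop
vertex -3.264 1.12 -2.116
vertex -2.194 1.053 -2.081
vertex -2.748 0.442 -2.768
endloop
endfacet
facet normal 0.539 -0.792 -0.287
outer loop
vertex -2.823 -0.542 -2.349
vertex -1.922 0.026 -2.226
vertex -2.316 -0.54 -1.404
endloop
endfacet
facet normal -0.064 -0.997 0.036
outer loop
vertex -2.823 -0.542 -2.349
vertex -2.316 -0.54 -1.404
vertex -3.386 -0.473 -1.439
endloop
endfacet
facet normal -0.613 -0.720 -0.325
outer loop
vertex -2.823 -0.542 -2.349
vertex -3.386 -0.473 -1.439
vertex -3.653 0.134 -2.281
endloop
endfacet
facet normal -0.351 -0.344 -0.871
outer loop
vertex -2.823 -0.542 -2.349
vertex -3.653 0.134 -2.281
vertex -2.748 0.442 -2.768
endloop
endfacet
facet normal 0.361 -0.389 -0.848
outer loop
vertex -2.823 -0.542 -2.349
vertex -2.748 0.442 -2.768
vertex -1.922 0.026 -2.226
endloop
endfacet
facet normal 0.907 -0.386 0.169
outer loop
vertex -2.316 -0.54 -1.404
vertex -1.922 0.026 -2.226
vertex -1.927 0.446 -1.239
endloop
endfacet
facet normal -0.068 -0.718 0.693
outer loop
vertex -3.386 -0.473 -1.439
vertex -2.316 -0.54 -1.404
vertex -2.832 0.138 -0.752
endloop
endfacet
facet normal -0.957 -0.269 0.110
outer loop
vertex -3.653 0.134 -2.281
vertex -3.386 -0.473 -1.439
vertex -3.658 0.554 -1.294
endloop
endfacet
facet normal -0.533 0.340 -0.775
outer loop
vertex -2.748 0.442 -2.768
vertex -3.653 0.134 -2.281
vertex -3.264 1.12 -2.116
endloop
endfacet
facet normal 0.619 0.268 -0.738
outer loop
vertex -1.922 0.026 -2.226
vertex -2.748 0.442 -2.768
vertex -2.194 1.053 -2.081
endloop
endfacet
facet normal -0.869 -0.492 -0.042
outer loop
vertex 1.266 -0.136 1.081
vertex 0.871 0.649 0.057
vertex 1.819 -1.036 0.178
endloop
endfacet
facet normal 0.293 -0.582 0.759
outer loop
vertex 2.749 -0.509 0.223
vertex 1.266 -0.136 1.081
vertex 1.819 -1.036 0.178
endloop
endfacet
facet normal -0.869 -0.492 -0.042
outer loop
vertex 1.819 -1.036 0.178
vertex 0.871 0.649 0.057
vertex 1.424 -0.251 -0.846
endloop
endfacet
facet normal 0.398 -0.647 -0.650
outer loop
vertex 1.424 -0.251 -0.846
vertex 2.749 -0.509 0.223
vertex 1.819 -1.036 0.178
endloop
endfacet
facet normal -0.398 0.647 0.650
outer loop
vertex 1.266 -0.136 1.081
vertex 1.801 1.176 0.102
vertex 0.871 0.649 0.057
endloop
endfacet
facet normal 0.293 -0.582 0.759
outer loop
vertex 2.196 0.391 1.126
vertex 1.266 -0.136 1.081
vertex 2.749 -0.509 0.223
endloop
endfacet
facet normal -0.398 0.647 0.650
outer loop
vertex 2.196 0.391 1.126
vertex 1.801 1.176 0.102
vertex 1.266 -0.136 1.081
endloop
endfacet
facet normal -0.293 0.582 -0.759
outer loop
vertex 0.871 0.649 0.057
vertex 1.801 1.176 0.102
vertex 1.424 -0.251 -0.846
endloop
endfacet
facet normal 0.398 -0.647 -0.650
outer loop
vertex 2.354 0.276 -0.801
vertex 2.749 -0.509 0.223
vertex 1.424 -0.251 -0.846
endloop
endfacet
facet normal -0.293 0.582 -0.759
outer loop
vertex 1.424 -0.251 -0.846
vertex 1.801 1.176 0.102
vertex 2.354 0.276 -0.801
endloop
endfacet
facet normal 0.869 0.492 0.042
outer loop
vertex 2.354 0.276 -0.801
vertex 2.196 0.391 1.126
vertex 2.749 -0.509 0.223
endloop
endfacet
facet normal 0.869 0.492 0.042
outer loop
vertex 1.801 1.176 0.102
vertex 2.196 0.391 1.126
vertex 2.354 0.276 -0.801
endloop
endfacet
facet normal -0.247 -0.721 -0.648
outer loop
vertex -1.078 1.453 3.451
vertex -1.508 2.011 2.994
vertex -0.694 1.875 2.835
endloop
endfacet
facet normal 0.874 -0.101 0.476
outer loop
vertex -1.078 1.453 3.451
vertex -0.694 1.875 2.835
vertex -1.152 3.049 3.926
endloop
endfacet
facet normal -0.247 -0.721 -0.647
outer loop
vertex -0.694 1.875 2.835
vertex -1.508 2.011 2.994
vertex -1.124 2.433 2.377
endloop
endfacet
facet normal 0.846 0.501 -0.184
outer loop
vertex -0.694 1.875 2.835
vertex -1.124 2.433 2.377
vertex -1.152 3.049 3.926
endloop
endfacet
facet normal -0.247 -0.721 -0.647
outer loop
vertex -1.124 2.433 2.377
vertex -1.508 2.011 2.994
vertex -1.938 2.569 2.536
endloop
endfacet
facet normal 0.083 0.927 -0.367
outer loop
vertex -1.124 2.433 2.377
vertex -1.938 2.569 2.536
vertex -1.152 3.049 3.926
endloop
endfacet
facet normal -0.246 -0.721 -0.647
outer loop
vertex -1.938 2.569 2.536
vertex -1.508 2.011 2.994
vertex -2.321 2.146 3.153
endloop
endfacet
facet normal -0.652 0.750 0.110
outer loop
vertex -1.938 2.569 2.536
vertex -2.321 2.146 3.153
vertex -1.152 3.049 3.926
endloop
endfacet
facet normal -0.246 -0.721 -0.647
outer loop
vertex -2.321 2.146 3.153
vertex -1.508 2.011 2.994
vertex -1.891 1.588 3.611
endloop
endfacet
facet normal -0.623 0.150 0.768
outer loop
vertex -2.321 2.146 3.153
vertex -1.891 1.588 3.611
vertex -1.152 3.049 3.926
endloop
endfacet
facet normal -0.247 -0.721 -0.648
outer loop
vertex -1.891 1.588 3.611
vertex -1.508 2.011 2.994
vertex -1.078 1.453 3.451
endloop
endfacet
facet normal 0.141 -0.276 0.951
outer loop
vertex -1.891 1.588 3.611
vertex -1.078 1.453 3.451
vertex -1.152 3.049 3.926
endloop
endfacet

endsolid


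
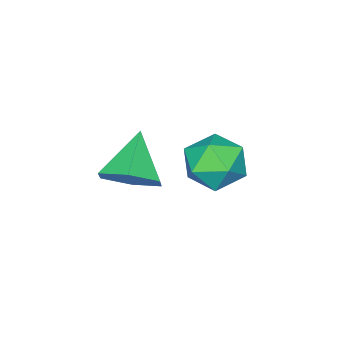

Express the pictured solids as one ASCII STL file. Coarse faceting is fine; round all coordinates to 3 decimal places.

solid 
facet normal 0.687 0.331 -0.646
outer loop
vertex -0.787 0.454 1.085
vertex -1.245 0.825 0.788
vertex -0.893 1.072 1.289
endloop
endfacet
facet normal 0.318 -0.248 0.915
outer loop
vertex -0.787 0.454 1.085
vertex -0.893 1.072 1.289
vertex -2.015 0.455 1.512
endloop
endfacet
facet normal 0.688 0.331 -0.646
outer loop
vertex -0.893 1.072 1.289
vertex -1.245 0.825 0.788
vertex -1.351 1.444 0.992
endloop
endfacet
facet normal -0.121 0.524 0.843
outer loop
vertex -0.893 1.072 1.289
vertex -1.351 1.444 0.992
vertex -2.015 0.455 1.512
endloop
endfacet
facet normal 0.689 0.331 -0.645
outer loop
vertex -1.351 1.444 0.992
vertex -1.245 0.825 0.788
vertex -1.702 1.197 0.491
endloop
endfacet
facet normal -0.752 0.621 0.221
outer loop
vertex -1.351 1.444 0.992
vertex -1.702 1.197 0.491
vertex -2.015 0.455 1.512
endloop
endfacet
facet normal 0.689 0.331 -0.645
outer loop
vertex -1.702 1.197 0.491
vertex -1.245 0.825 0.788
vertex -1.596 0.578 0.287
endloop
endfacet
facet normal -0.943 -0.053 -0.328
outer loop
vertex -1.702 1.197 0.491
vertex -1.596 0.578 0.287
vertex -2.015 0.455 1.512
endloop
endfacet
facet normal 0.689 0.331 -0.645
outer loop
vertex -1.596 0.578 0.287
vertex -1.245 0.825 0.788
vertex -1.139 0.206 0.584
endloop
endfacet
facet normal -0.505 -0.824 -0.256
outer loop
vertex -1.596 0.578 0.287
vertex -1.139 0.206 0.584
vertex -2.015 0.455 1.512
endloop
endfacet
facet normal 0.687 0.331 -0.647
outer loop
vertex -1.139 0.206 0.584
vertex -1.245 0.825 0.788
vertex -0.787 0.454 1.085
endloop
endfacet
facet normal 0.127 -0.922 0.367
outer loop
vertex -1.139 0.206 0.584
vertex -0.787 0.454 1.085
vertex -2.015 0.455 1.512
endloop
endfacet
facet normal -0.762 0.646 0.042
outer loop
vertex -3.475 1.846 -0.044
vertex -3.918 1.315 0.089
vertex -3.603 1.652 0.621
endloop
endfacet
facet normal -0.153 0.956 0.250
outer loop
vertex -3.475 1.846 -0.044
vertex -3.603 1.652 0.621
vertex -2.946 1.809 0.421
endloop
endfacet
facet normal 0.315 0.905 -0.286
outer loop
vertex -3.475 1.846 -0.044
vertex -2.946 1.809 0.421
vertex -2.856 1.57 -0.235
endloop
endfacet
facet normal -0.004 0.563 -0.826
outer loop
vertex -3.475 1.846 -0.044
vertex -2.856 1.57 -0.235
vertex -3.456 1.264 -0.441
endloop
endfacet
facet normal -0.670 0.403 -0.623
outer loop
vertex -3.475 1.846 -0.044
vertex -3.456 1.264 -0.441
vertex -3.918 1.315 0.089
endloop
endfacet
facet normal 0.104 0.587 0.803
outer loop
vertex -2.946 1.809 0.421
vertex -3.603 1.652 0.621
vertex -3.064 1.256 0.841
endloop
endfacet
facet normal -0.880 0.086 0.467
outer loop
vertex -3.603 1.652 0.621
vertex -3.918 1.315 0.089
vertex -3.664 0.95 0.635
endloop
endfacet
facet normal -0.732 -0.306 -0.609
outer loop
vertex -3.918 1.315 0.089
vertex -3.456 1.264 -0.441
vertex -3.574 0.711 -0.021
endloop
endfacet
facet normal 0.347 -0.049 -0.937
outer loop
vertex -3.456 1.264 -0.441
vertex -2.856 1.57 -0.235
vertex -2.917 0.868 -0.221
endloop
endfacet
facet normal 0.862 0.503 -0.065
outer loop
vertex -2.856 1.57 -0.235
vertex -2.946 1.809 0.421
vertex -2.602 1.205 0.311
endloop
endfacet
facet normal 0.004 -0.563 0.826
outer loop
vertex -3.045 0.674 0.444
vertex -3.064 1.256 0.841
vertex -3.664 0.95 0.635
endloop
endfacet
facet normal -0.315 -0.905 0.286
outer loop
vertex -3.045 0.674 0.444
vertex -3.664 0.95 0.635
vertex -3.574 0.711 -0.021
endloop
endfacet
facet normal 0.153 -0.956 -0.250
outer loop
vertex -3.045 0.674 0.444
vertex -3.574 0.711 -0.021
vertex -2.917 0.868 -0.221
endloop
endfacet
facet normal 0.762 -0.646 -0.042
outer loop
vertex -3.045 0.674 0.444
vertex -2.917 0.868 -0.221
vertex -2.602 1.205 0.311
endloop
endfacet
facet normal 0.670 -0.403 0.623
outer loop
vertex -3.045 0.674 0.444
vertex -2.602 1.205 0.311
vertex -3.064 1.256 0.841
endloop
endfacet
facet normal -0.347 0.049 0.937
outer loop
vertex -3.664 0.95 0.635
vertex -3.064 1.256 0.841
vertex -3.603 1.652 0.621
endloop
endfacet
facet normal -0.862 -0.503 0.065
outer loop
vertex -3.574 0.711 -0.021
vertex -3.664 0.95 0.635
vertex -3.918 1.315 0.089
endloop
endfacet
facet normal -0.104 -0.587 -0.803
outer loop
vertex -2.917 0.868 -0.221
vertex -3.574 0.711 -0.021
vertex -3.456 1.264 -0.441
endloop
endfacet
facet normal 0.880 -0.086 -0.467
outer loop
vertex -2.602 1.205 0.311
vertex -2.917 0.868 -0.221
vertex -2.856 1.57 -0.235
endloop
endfacet
facet normal 0.732 0.306 0.609
outer loop
vertex -3.064 1.256 0.841
vertex -2.602 1.205 0.311
vertex -2.946 1.809 0.421
endloop
endfacet

endsolid


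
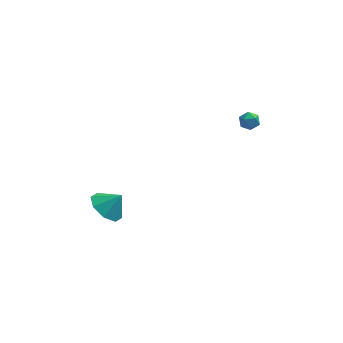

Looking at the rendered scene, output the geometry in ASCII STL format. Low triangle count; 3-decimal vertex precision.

solid 
facet normal -0.931 0.076 -0.357
outer loop
vertex 3.409 2.856 1.422
vertex 3.268 2.294 1.67
vertex 3.181 2.819 2.009
endloop
endfacet
facet normal -0.660 0.721 -0.211
outer loop
vertex 3.409 2.856 1.422
vertex 3.181 2.819 2.009
vertex 3.655 3.215 1.879
endloop
endfacet
facet normal -0.066 0.802 -0.594
outer loop
vertex 3.409 2.856 1.422
vertex 3.655 3.215 1.879
vertex 4.034 2.935 1.459
endloop
endfacet
facet normal 0.032 0.206 -0.978
outer loop
vertex 3.409 2.856 1.422
vertex 4.034 2.935 1.459
vertex 3.794 2.365 1.331
endloop
endfacet
facet normal -0.503 -0.240 -0.830
outer loop
vertex 3.409 2.856 1.422
vertex 3.794 2.365 1.331
vertex 3.268 2.294 1.67
endloop
endfacet
facet normal -0.481 0.733 0.480
outer loop
vertex 3.655 3.215 1.879
vertex 3.181 2.819 2.009
vertex 3.666 2.875 2.409
endloop
endfacet
facet normal -0.919 -0.309 0.243
outer loop
vertex 3.181 2.819 2.009
vertex 3.268 2.294 1.67
vertex 3.426 2.305 2.281
endloop
endfacet
facet normal -0.226 -0.822 -0.523
outer loop
vertex 3.268 2.294 1.67
vertex 3.794 2.365 1.331
vertex 3.805 2.025 1.861
endloop
endfacet
facet normal 0.640 -0.098 -0.762
outer loop
vertex 3.794 2.365 1.331
vertex 4.034 2.935 1.459
vertex 4.279 2.421 1.731
endloop
endfacet
facet normal 0.483 0.864 -0.140
outer loop
vertex 4.034 2.935 1.459
vertex 3.655 3.215 1.879
vertex 4.192 2.946 2.07
endloop
endfacet
facet normal -0.032 -0.206 0.978
outer loop
vertex 4.051 2.384 2.318
vertex 3.666 2.875 2.409
vertex 3.426 2.305 2.281
endloop
endfacet
facet normal 0.066 -0.802 0.594
outer loop
vertex 4.051 2.384 2.318
vertex 3.426 2.305 2.281
vertex 3.805 2.025 1.861
endloop
endfacet
facet normal 0.660 -0.721 0.211
outer loop
vertex 4.051 2.384 2.318
vertex 3.805 2.025 1.861
vertex 4.279 2.421 1.731
endloop
endfacet
facet normal 0.931 -0.076 0.357
outer loop
vertex 4.051 2.384 2.318
vertex 4.279 2.421 1.731
vertex 4.192 2.946 2.07
endloop
endfacet
facet normal 0.503 0.240 0.830
outer loop
vertex 4.051 2.384 2.318
vertex 4.192 2.946 2.07
vertex 3.666 2.875 2.409
endloop
endfacet
facet normal -0.640 0.098 0.762
outer loop
vertex 3.426 2.305 2.281
vertex 3.666 2.875 2.409
vertex 3.181 2.819 2.009
endloop
endfacet
facet normal -0.483 -0.864 0.140
outer loop
vertex 3.805 2.025 1.861
vertex 3.426 2.305 2.281
vertex 3.268 2.294 1.67
endloop
endfacet
facet normal 0.481 -0.733 -0.480
outer loop
vertex 4.279 2.421 1.731
vertex 3.805 2.025 1.861
vertex 3.794 2.365 1.331
endloop
endfacet
facet normal 0.919 0.309 -0.243
outer loop
vertex 4.192 2.946 2.07
vertex 4.279 2.421 1.731
vertex 4.034 2.935 1.459
endloop
endfacet
facet normal 0.226 0.822 0.523
outer loop
vertex 3.666 2.875 2.409
vertex 4.192 2.946 2.07
vertex 3.655 3.215 1.879
endloop
endfacet
facet normal -0.649 -0.112 -0.753
outer loop
vertex -3.085 -1.33 -1.94
vertex -3.725 -1.92 -1.301
vertex -3.637 -0.869 -1.533
endloop
endfacet
facet normal 0.690 0.712 0.129
outer loop
vertex -3.085 -1.33 -1.94
vertex -3.637 -0.869 -1.533
vertex -2.915 -1.78 -0.359
endloop
endfacet
facet normal -0.648 -0.112 -0.753
outer loop
vertex -3.637 -0.869 -1.533
vertex -3.725 -1.92 -1.301
vertex -4.241 -1.023 -0.99
endloop
endfacet
facet normal 0.237 0.833 0.500
outer loop
vertex -3.637 -0.869 -1.533
vertex -4.241 -1.023 -0.99
vertex -2.915 -1.78 -0.359
endloop
endfacet
facet normal -0.648 -0.112 -0.753
outer loop
vertex -4.241 -1.023 -0.99
vertex -3.725 -1.92 -1.301
vertex -4.543 -1.703 -0.629
endloop
endfacet
facet normal -0.118 0.506 0.854
outer loop
vertex -4.241 -1.023 -0.99
vertex -4.543 -1.703 -0.629
vertex -2.915 -1.78 -0.359
endloop
endfacet
facet normal -0.648 -0.112 -0.753
outer loop
vertex -4.543 -1.703 -0.629
vertex -3.725 -1.92 -1.301
vertex -4.366 -2.509 -0.662
endloop
endfacet
facet normal -0.167 -0.077 0.983
outer loop
vertex -4.543 -1.703 -0.629
vertex -4.366 -2.509 -0.662
vertex -2.915 -1.78 -0.359
endloop
endfacet
facet normal -0.648 -0.111 -0.753
outer loop
vertex -4.366 -2.509 -0.662
vertex -3.725 -1.92 -1.301
vertex -3.814 -2.971 -1.069
endloop
endfacet
facet normal 0.118 -0.573 0.811
outer loop
vertex -4.366 -2.509 -0.662
vertex -3.814 -2.971 -1.069
vertex -2.915 -1.78 -0.359
endloop
endfacet
facet normal -0.648 -0.111 -0.753
outer loop
vertex -3.814 -2.971 -1.069
vertex -3.725 -1.92 -1.301
vertex -3.21 -2.816 -1.612
endloop
endfacet
facet normal 0.572 -0.693 0.438
outer loop
vertex -3.814 -2.971 -1.069
vertex -3.21 -2.816 -1.612
vertex -2.915 -1.78 -0.359
endloop
endfacet
facet normal -0.648 -0.111 -0.753
outer loop
vertex -3.21 -2.816 -1.612
vertex -3.725 -1.92 -1.301
vertex -2.908 -2.137 -1.972
endloop
endfacet
facet normal 0.926 -0.367 0.085
outer loop
vertex -3.21 -2.816 -1.612
vertex -2.908 -2.137 -1.972
vertex -2.915 -1.78 -0.359
endloop
endfacet
facet normal -0.648 -0.112 -0.753
outer loop
vertex -2.908 -2.137 -1.972
vertex -3.725 -1.92 -1.301
vertex -3.085 -1.33 -1.94
endloop
endfacet
facet normal 0.975 0.216 -0.044
outer loop
vertex -2.908 -2.137 -1.972
vertex -3.085 -1.33 -1.94
vertex -2.915 -1.78 -0.359
endloop
endfacet

endsolid


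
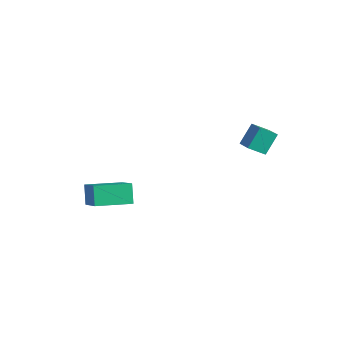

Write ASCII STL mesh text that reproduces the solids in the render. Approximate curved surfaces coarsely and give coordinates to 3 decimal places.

solid 
facet normal -0.855 0.183 -0.486
outer loop
vertex -5.059 -3.114 -1.62
vertex -4.531 -1.142 -1.806
vertex -4.473 -3.377 -2.75
endloop
endfacet
facet normal -0.258 -0.962 0.090
outer loop
vertex -2.789 -3.738 -1.794
vertex -5.059 -3.114 -1.62
vertex -4.473 -3.377 -2.75
endloop
endfacet
facet normal -0.855 0.183 -0.486
outer loop
vertex -4.473 -3.377 -2.75
vertex -4.531 -1.142 -1.806
vertex -3.945 -1.405 -2.936
endloop
endfacet
facet normal 0.450 -0.203 -0.870
outer loop
vertex -3.945 -1.405 -2.936
vertex -2.789 -3.738 -1.794
vertex -4.473 -3.377 -2.75
endloop
endfacet
facet normal -0.450 0.203 0.870
outer loop
vertex -5.059 -3.114 -1.62
vertex -2.847 -1.503 -0.85
vertex -4.531 -1.142 -1.806
endloop
endfacet
facet normal -0.258 -0.962 0.090
outer loop
vertex -3.375 -3.475 -0.664
vertex -5.059 -3.114 -1.62
vertex -2.789 -3.738 -1.794
endloop
endfacet
facet normal -0.450 0.203 0.870
outer loop
vertex -3.375 -3.475 -0.664
vertex -2.847 -1.503 -0.85
vertex -5.059 -3.114 -1.62
endloop
endfacet
facet normal 0.258 0.962 -0.090
outer loop
vertex -4.531 -1.142 -1.806
vertex -2.847 -1.503 -0.85
vertex -3.945 -1.405 -2.936
endloop
endfacet
facet normal 0.450 -0.203 -0.870
outer loop
vertex -2.261 -1.766 -1.98
vertex -2.789 -3.738 -1.794
vertex -3.945 -1.405 -2.936
endloop
endfacet
facet normal 0.258 0.962 -0.090
outer loop
vertex -3.945 -1.405 -2.936
vertex -2.847 -1.503 -0.85
vertex -2.261 -1.766 -1.98
endloop
endfacet
facet normal 0.855 -0.183 0.486
outer loop
vertex -2.261 -1.766 -1.98
vertex -3.375 -3.475 -0.664
vertex -2.789 -3.738 -1.794
endloop
endfacet
facet normal 0.855 -0.183 0.486
outer loop
vertex -2.847 -1.503 -0.85
vertex -3.375 -3.475 -0.664
vertex -2.261 -1.766 -1.98
endloop
endfacet
facet normal -0.927 0.231 -0.294
outer loop
vertex 1.736 2.772 4.628
vertex 2.103 3.577 4.102
vertex 1.89 1.978 3.521
endloop
endfacet
facet normal -0.357 -0.782 0.511
outer loop
vertex 3.077 1.683 3.898
vertex 1.736 2.772 4.628
vertex 1.89 1.978 3.521
endloop
endfacet
facet normal -0.928 0.230 -0.294
outer loop
vertex 1.89 1.978 3.521
vertex 2.103 3.577 4.102
vertex 2.257 2.784 2.995
endloop
endfacet
facet normal 0.113 -0.579 -0.808
outer loop
vertex 2.257 2.784 2.995
vertex 3.077 1.683 3.898
vertex 1.89 1.978 3.521
endloop
endfacet
facet normal -0.113 0.579 0.808
outer loop
vertex 1.736 2.772 4.628
vertex 3.29 3.282 4.479
vertex 2.103 3.577 4.102
endloop
endfacet
facet normal -0.357 -0.782 0.511
outer loop
vertex 2.923 2.476 5.005
vertex 1.736 2.772 4.628
vertex 3.077 1.683 3.898
endloop
endfacet
facet normal -0.112 0.578 0.808
outer loop
vertex 2.923 2.476 5.005
vertex 3.29 3.282 4.479
vertex 1.736 2.772 4.628
endloop
endfacet
facet normal 0.357 0.782 -0.511
outer loop
vertex 2.103 3.577 4.102
vertex 3.29 3.282 4.479
vertex 2.257 2.784 2.995
endloop
endfacet
facet normal 0.112 -0.579 -0.808
outer loop
vertex 3.444 2.488 3.372
vertex 3.077 1.683 3.898
vertex 2.257 2.784 2.995
endloop
endfacet
facet normal 0.357 0.782 -0.511
outer loop
vertex 2.257 2.784 2.995
vertex 3.29 3.282 4.479
vertex 3.444 2.488 3.372
endloop
endfacet
facet normal 0.928 -0.231 0.294
outer loop
vertex 3.444 2.488 3.372
vertex 2.923 2.476 5.005
vertex 3.077 1.683 3.898
endloop
endfacet
facet normal 0.928 -0.230 0.294
outer loop
vertex 3.29 3.282 4.479
vertex 2.923 2.476 5.005
vertex 3.444 2.488 3.372
endloop
endfacet

endsolid


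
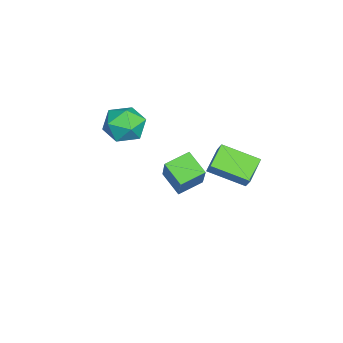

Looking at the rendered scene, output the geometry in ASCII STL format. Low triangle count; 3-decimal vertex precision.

solid 
facet normal -0.487 -0.287 -0.825
outer loop
vertex -4.876 2.525 -0.592
vertex -4.709 4.441 -1.357
vertex -3.589 2.161 -1.226
endloop
endfacet
facet normal -0.080 -0.926 0.369
outer loop
vertex -3.151 2.419 -0.483
vertex -4.876 2.525 -0.592
vertex -3.589 2.161 -1.226
endloop
endfacet
facet normal -0.487 -0.287 -0.825
outer loop
vertex -3.589 2.161 -1.226
vertex -4.709 4.441 -1.357
vertex -3.422 4.077 -1.99
endloop
endfacet
facet normal 0.870 -0.246 -0.427
outer loop
vertex -3.422 4.077 -1.99
vertex -3.151 2.419 -0.483
vertex -3.589 2.161 -1.226
endloop
endfacet
facet normal -0.870 0.246 0.427
outer loop
vertex -4.876 2.525 -0.592
vertex -4.271 4.699 -0.614
vertex -4.709 4.441 -1.357
endloop
endfacet
facet normal -0.080 -0.926 0.369
outer loop
vertex -4.438 2.783 0.15
vertex -4.876 2.525 -0.592
vertex -3.151 2.419 -0.483
endloop
endfacet
facet normal -0.870 0.246 0.428
outer loop
vertex -4.438 2.783 0.15
vertex -4.271 4.699 -0.614
vertex -4.876 2.525 -0.592
endloop
endfacet
facet normal 0.080 0.926 -0.369
outer loop
vertex -4.709 4.441 -1.357
vertex -4.271 4.699 -0.614
vertex -3.422 4.077 -1.99
endloop
endfacet
facet normal 0.870 -0.247 -0.428
outer loop
vertex -2.984 4.335 -1.248
vertex -3.151 2.419 -0.483
vertex -3.422 4.077 -1.99
endloop
endfacet
facet normal 0.080 0.926 -0.369
outer loop
vertex -3.422 4.077 -1.99
vertex -4.271 4.699 -0.614
vertex -2.984 4.335 -1.248
endloop
endfacet
facet normal 0.487 0.287 0.825
outer loop
vertex -2.984 4.335 -1.248
vertex -4.438 2.783 0.15
vertex -3.151 2.419 -0.483
endloop
endfacet
facet normal 0.487 0.286 0.825
outer loop
vertex -4.271 4.699 -0.614
vertex -4.438 2.783 0.15
vertex -2.984 4.335 -1.248
endloop
endfacet
facet normal -0.586 -0.622 0.519
outer loop
vertex 2.052 0.993 3.624
vertex 1.317 1.988 3.988
vertex 0.864 0.724 1.962
endloop
endfacet
facet normal 0.570 -0.772 -0.282
outer loop
vertex 1.643 1.552 1.272
vertex 2.052 0.993 3.624
vertex 0.864 0.724 1.962
endloop
endfacet
facet normal -0.585 -0.623 0.519
outer loop
vertex 0.864 0.724 1.962
vertex 1.317 1.988 3.988
vertex 0.129 1.719 2.327
endloop
endfacet
facet normal -0.576 -0.130 -0.807
outer loop
vertex 0.129 1.719 2.327
vertex 1.643 1.552 1.272
vertex 0.864 0.724 1.962
endloop
endfacet
facet normal 0.576 0.130 0.807
outer loop
vertex 2.052 0.993 3.624
vertex 2.096 2.816 3.298
vertex 1.317 1.988 3.988
endloop
endfacet
facet normal 0.570 -0.772 -0.282
outer loop
vertex 2.831 1.821 2.933
vertex 2.052 0.993 3.624
vertex 1.643 1.552 1.272
endloop
endfacet
facet normal 0.577 0.130 0.806
outer loop
vertex 2.831 1.821 2.933
vertex 2.096 2.816 3.298
vertex 2.052 0.993 3.624
endloop
endfacet
facet normal -0.570 0.772 0.283
outer loop
vertex 1.317 1.988 3.988
vertex 2.096 2.816 3.298
vertex 0.129 1.719 2.327
endloop
endfacet
facet normal -0.576 -0.131 -0.807
outer loop
vertex 0.908 2.547 1.636
vertex 1.643 1.552 1.272
vertex 0.129 1.719 2.327
endloop
endfacet
facet normal -0.570 0.772 0.282
outer loop
vertex 0.129 1.719 2.327
vertex 2.096 2.816 3.298
vertex 0.908 2.547 1.636
endloop
endfacet
facet normal 0.585 0.622 -0.519
outer loop
vertex 0.908 2.547 1.636
vertex 2.831 1.821 2.933
vertex 1.643 1.552 1.272
endloop
endfacet
facet normal 0.585 0.623 -0.519
outer loop
vertex 2.096 2.816 3.298
vertex 2.831 1.821 2.933
vertex 0.908 2.547 1.636
endloop
endfacet
facet normal -0.470 -0.170 0.866
outer loop
vertex -3.244 -1.313 3.289
vertex -2.734 -2.337 3.364
vertex -2.232 -1.412 3.818
endloop
endfacet
facet normal -0.352 0.528 0.773
outer loop
vertex -3.244 -1.313 3.289
vertex -2.232 -1.412 3.818
vertex -2.43 -0.524 3.121
endloop
endfacet
facet normal -0.669 0.725 0.164
outer loop
vertex -3.244 -1.313 3.289
vertex -2.43 -0.524 3.121
vertex -3.055 -0.9 2.237
endloop
endfacet
facet normal -0.982 0.149 -0.118
outer loop
vertex -3.244 -1.313 3.289
vertex -3.055 -0.9 2.237
vertex -3.243 -2.02 2.387
endloop
endfacet
facet normal -0.858 -0.404 0.316
outer loop
vertex -3.244 -1.313 3.289
vertex -3.243 -2.02 2.387
vertex -2.734 -2.337 3.364
endloop
endfacet
facet normal 0.350 0.625 0.697
outer loop
vertex -2.43 -0.524 3.121
vertex -2.232 -1.412 3.818
vertex -1.417 -1.06 3.093
endloop
endfacet
facet normal 0.161 -0.504 0.849
outer loop
vertex -2.232 -1.412 3.818
vertex -2.734 -2.337 3.364
vertex -1.605 -2.18 3.243
endloop
endfacet
facet normal -0.468 -0.883 -0.042
outer loop
vertex -2.734 -2.337 3.364
vertex -3.243 -2.02 2.387
vertex -2.23 -2.556 2.359
endloop
endfacet
facet normal -0.668 0.012 -0.744
outer loop
vertex -3.243 -2.02 2.387
vertex -3.055 -0.9 2.237
vertex -2.428 -1.668 1.662
endloop
endfacet
facet normal -0.162 0.944 -0.287
outer loop
vertex -3.055 -0.9 2.237
vertex -2.43 -0.524 3.121
vertex -1.926 -0.743 2.116
endloop
endfacet
facet normal 0.982 -0.149 0.118
outer loop
vertex -1.416 -1.767 2.191
vertex -1.417 -1.06 3.093
vertex -1.605 -2.18 3.243
endloop
endfacet
facet normal 0.669 -0.725 -0.164
outer loop
vertex -1.416 -1.767 2.191
vertex -1.605 -2.18 3.243
vertex -2.23 -2.556 2.359
endloop
endfacet
facet normal 0.352 -0.528 -0.773
outer loop
vertex -1.416 -1.767 2.191
vertex -2.23 -2.556 2.359
vertex -2.428 -1.668 1.662
endloop
endfacet
facet normal 0.470 0.170 -0.866
outer loop
vertex -1.416 -1.767 2.191
vertex -2.428 -1.668 1.662
vertex -1.926 -0.743 2.116
endloop
endfacet
facet normal 0.858 0.404 -0.316
outer loop
vertex -1.416 -1.767 2.191
vertex -1.926 -0.743 2.116
vertex -1.417 -1.06 3.093
endloop
endfacet
facet normal 0.668 -0.012 0.744
outer loop
vertex -1.605 -2.18 3.243
vertex -1.417 -1.06 3.093
vertex -2.232 -1.412 3.818
endloop
endfacet
facet normal 0.162 -0.944 0.287
outer loop
vertex -2.23 -2.556 2.359
vertex -1.605 -2.18 3.243
vertex -2.734 -2.337 3.364
endloop
endfacet
facet normal -0.350 -0.625 -0.697
outer loop
vertex -2.428 -1.668 1.662
vertex -2.23 -2.556 2.359
vertex -3.243 -2.02 2.387
endloop
endfacet
facet normal -0.161 0.504 -0.849
outer loop
vertex -1.926 -0.743 2.116
vertex -2.428 -1.668 1.662
vertex -3.055 -0.9 2.237
endloop
endfacet
facet normal 0.468 0.883 0.042
outer loop
vertex -1.417 -1.06 3.093
vertex -1.926 -0.743 2.116
vertex -2.43 -0.524 3.121
endloop
endfacet

endsolid


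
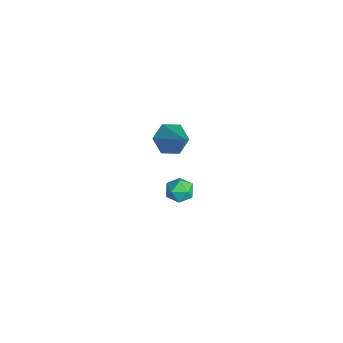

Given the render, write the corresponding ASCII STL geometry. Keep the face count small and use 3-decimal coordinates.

solid 
facet normal -0.732 -0.109 -0.673
outer loop
vertex 3.499 3.181 2.203
vertex 2.887 2.923 2.91
vertex 2.976 3.857 2.662
endloop
endfacet
facet normal 0.656 0.700 -0.284
outer loop
vertex 3.499 3.181 2.203
vertex 2.976 3.857 2.662
vertex 4.453 3.157 4.35
endloop
endfacet
facet normal -0.732 -0.109 -0.672
outer loop
vertex 2.976 3.857 2.662
vertex 2.887 2.923 2.91
vertex 2.364 3.599 3.37
endloop
endfacet
facet normal 0.027 0.932 0.363
outer loop
vertex 2.976 3.857 2.662
vertex 2.364 3.599 3.37
vertex 4.453 3.157 4.35
endloop
endfacet
facet normal -0.732 -0.108 -0.673
outer loop
vertex 2.364 3.599 3.37
vertex 2.887 2.923 2.91
vertex 2.275 2.666 3.617
endloop
endfacet
facet normal -0.361 0.271 0.892
outer loop
vertex 2.364 3.599 3.37
vertex 2.275 2.666 3.617
vertex 4.453 3.157 4.35
endloop
endfacet
facet normal -0.732 -0.109 -0.673
outer loop
vertex 2.275 2.666 3.617
vertex 2.887 2.923 2.91
vertex 2.798 1.99 3.158
endloop
endfacet
facet normal -0.121 -0.620 0.775
outer loop
vertex 2.275 2.666 3.617
vertex 2.798 1.99 3.158
vertex 4.453 3.157 4.35
endloop
endfacet
facet normal -0.732 -0.109 -0.673
outer loop
vertex 2.798 1.99 3.158
vertex 2.887 2.923 2.91
vertex 3.41 2.248 2.451
endloop
endfacet
facet normal 0.508 -0.852 0.129
outer loop
vertex 2.798 1.99 3.158
vertex 3.41 2.248 2.451
vertex 4.453 3.157 4.35
endloop
endfacet
facet normal -0.732 -0.109 -0.673
outer loop
vertex 3.41 2.248 2.451
vertex 2.887 2.923 2.91
vertex 3.499 3.181 2.203
endloop
endfacet
facet normal 0.896 -0.192 -0.400
outer loop
vertex 3.41 2.248 2.451
vertex 3.499 3.181 2.203
vertex 4.453 3.157 4.35
endloop
endfacet
facet normal -0.426 0.542 0.724
outer loop
vertex 1.414 4.587 -3.049
vertex 0.731 4.097 -3.084
vertex 1.363 3.9 -2.565
endloop
endfacet
facet normal 0.285 0.538 0.793
outer loop
vertex 1.414 4.587 -3.049
vertex 1.363 3.9 -2.565
vertex 2.085 4.09 -2.953
endloop
endfacet
facet normal 0.566 0.801 0.193
outer loop
vertex 1.414 4.587 -3.049
vertex 2.085 4.09 -2.953
vertex 1.9 4.403 -3.711
endloop
endfacet
facet normal 0.029 0.968 -0.248
outer loop
vertex 1.414 4.587 -3.049
vertex 1.9 4.403 -3.711
vertex 1.062 4.407 -3.792
endloop
endfacet
facet normal -0.584 0.808 0.081
outer loop
vertex 1.414 4.587 -3.049
vertex 1.062 4.407 -3.792
vertex 0.731 4.097 -3.084
endloop
endfacet
facet normal 0.497 -0.140 0.856
outer loop
vertex 2.085 4.09 -2.953
vertex 1.363 3.9 -2.565
vertex 1.818 3.293 -2.928
endloop
endfacet
facet normal -0.653 -0.134 0.745
outer loop
vertex 1.363 3.9 -2.565
vertex 0.731 4.097 -3.084
vertex 0.98 3.297 -3.009
endloop
endfacet
facet normal -0.909 0.295 -0.296
outer loop
vertex 0.731 4.097 -3.084
vertex 1.062 4.407 -3.792
vertex 0.795 3.61 -3.767
endloop
endfacet
facet normal 0.083 0.556 -0.827
outer loop
vertex 1.062 4.407 -3.792
vertex 1.9 4.403 -3.711
vertex 1.517 3.8 -4.155
endloop
endfacet
facet normal 0.952 0.285 -0.114
outer loop
vertex 1.9 4.403 -3.711
vertex 2.085 4.09 -2.953
vertex 2.149 3.603 -3.636
endloop
endfacet
facet normal -0.029 -0.968 0.248
outer loop
vertex 1.466 3.113 -3.671
vertex 1.818 3.293 -2.928
vertex 0.98 3.297 -3.009
endloop
endfacet
facet normal -0.566 -0.801 -0.193
outer loop
vertex 1.466 3.113 -3.671
vertex 0.98 3.297 -3.009
vertex 0.795 3.61 -3.767
endloop
endfacet
facet normal -0.285 -0.538 -0.793
outer loop
vertex 1.466 3.113 -3.671
vertex 0.795 3.61 -3.767
vertex 1.517 3.8 -4.155
endloop
endfacet
facet normal 0.426 -0.542 -0.724
outer loop
vertex 1.466 3.113 -3.671
vertex 1.517 3.8 -4.155
vertex 2.149 3.603 -3.636
endloop
endfacet
facet normal 0.584 -0.808 -0.081
outer loop
vertex 1.466 3.113 -3.671
vertex 2.149 3.603 -3.636
vertex 1.818 3.293 -2.928
endloop
endfacet
facet normal -0.083 -0.556 0.827
outer loop
vertex 0.98 3.297 -3.009
vertex 1.818 3.293 -2.928
vertex 1.363 3.9 -2.565
endloop
endfacet
facet normal -0.952 -0.285 0.114
outer loop
vertex 0.795 3.61 -3.767
vertex 0.98 3.297 -3.009
vertex 0.731 4.097 -3.084
endloop
endfacet
facet normal -0.497 0.140 -0.856
outer loop
vertex 1.517 3.8 -4.155
vertex 0.795 3.61 -3.767
vertex 1.062 4.407 -3.792
endloop
endfacet
facet normal 0.653 0.134 -0.745
outer loop
vertex 2.149 3.603 -3.636
vertex 1.517 3.8 -4.155
vertex 1.9 4.403 -3.711
endloop
endfacet
facet normal 0.909 -0.295 0.296
outer loop
vertex 1.818 3.293 -2.928
vertex 2.149 3.603 -3.636
vertex 2.085 4.09 -2.953
endloop
endfacet

endsolid
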